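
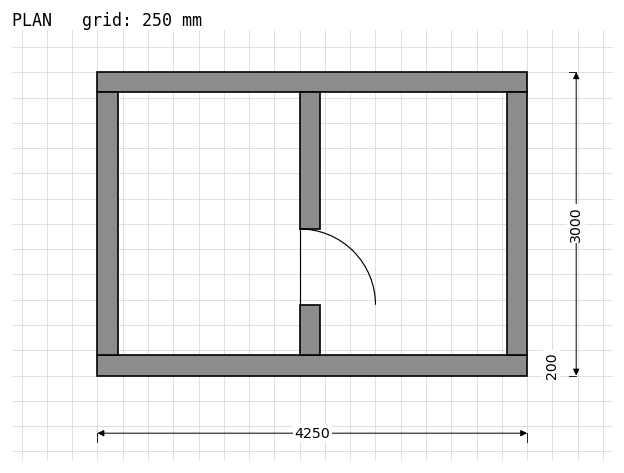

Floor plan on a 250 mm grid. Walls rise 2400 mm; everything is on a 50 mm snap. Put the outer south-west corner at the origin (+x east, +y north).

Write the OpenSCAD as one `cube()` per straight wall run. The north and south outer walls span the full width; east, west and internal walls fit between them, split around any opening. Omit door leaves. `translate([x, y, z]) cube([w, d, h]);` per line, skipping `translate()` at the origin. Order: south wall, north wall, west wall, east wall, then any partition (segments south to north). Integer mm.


cube([4250, 200, 2400]);
translate([0, 2800, 0]) cube([4250, 200, 2400]);
translate([0, 200, 0]) cube([200, 2600, 2400]);
translate([4050, 200, 0]) cube([200, 2600, 2400]);
translate([2000, 200, 0]) cube([200, 500, 2400]);
translate([2000, 1450, 0]) cube([200, 1350, 2400]);


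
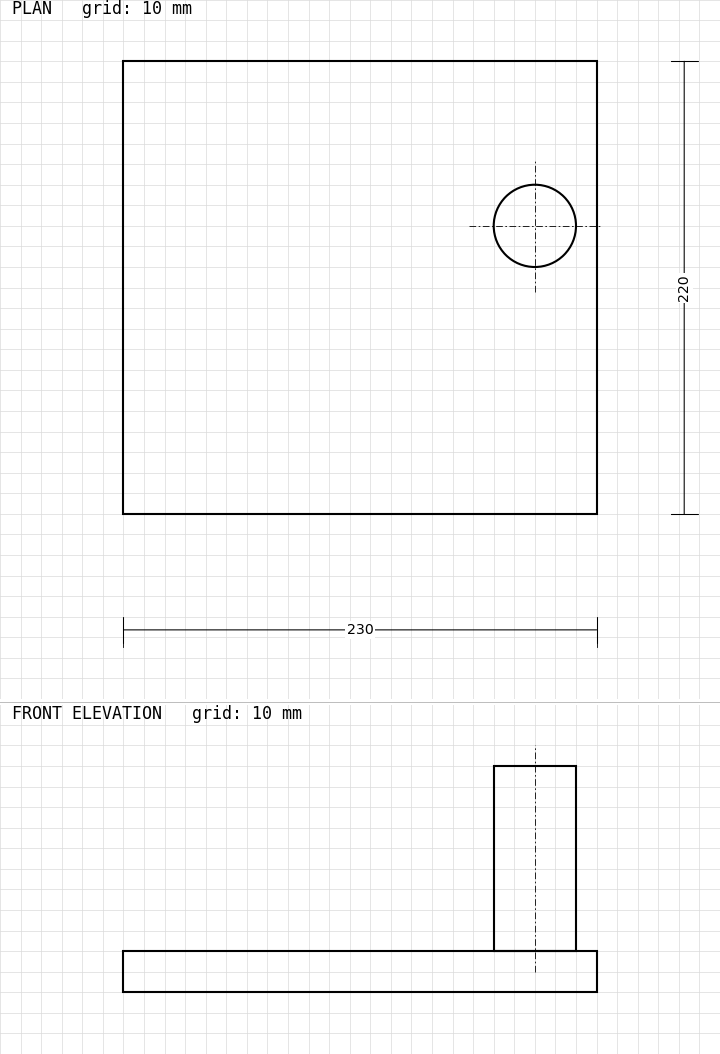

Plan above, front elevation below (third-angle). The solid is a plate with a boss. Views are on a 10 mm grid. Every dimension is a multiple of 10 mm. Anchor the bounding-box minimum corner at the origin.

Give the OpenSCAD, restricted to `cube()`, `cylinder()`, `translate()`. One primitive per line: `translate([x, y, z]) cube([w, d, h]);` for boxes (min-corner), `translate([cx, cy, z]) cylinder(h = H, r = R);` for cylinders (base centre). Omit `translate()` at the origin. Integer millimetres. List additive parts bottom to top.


cube([230, 220, 20]);
translate([200, 140, 20]) cylinder(h = 90, r = 20);


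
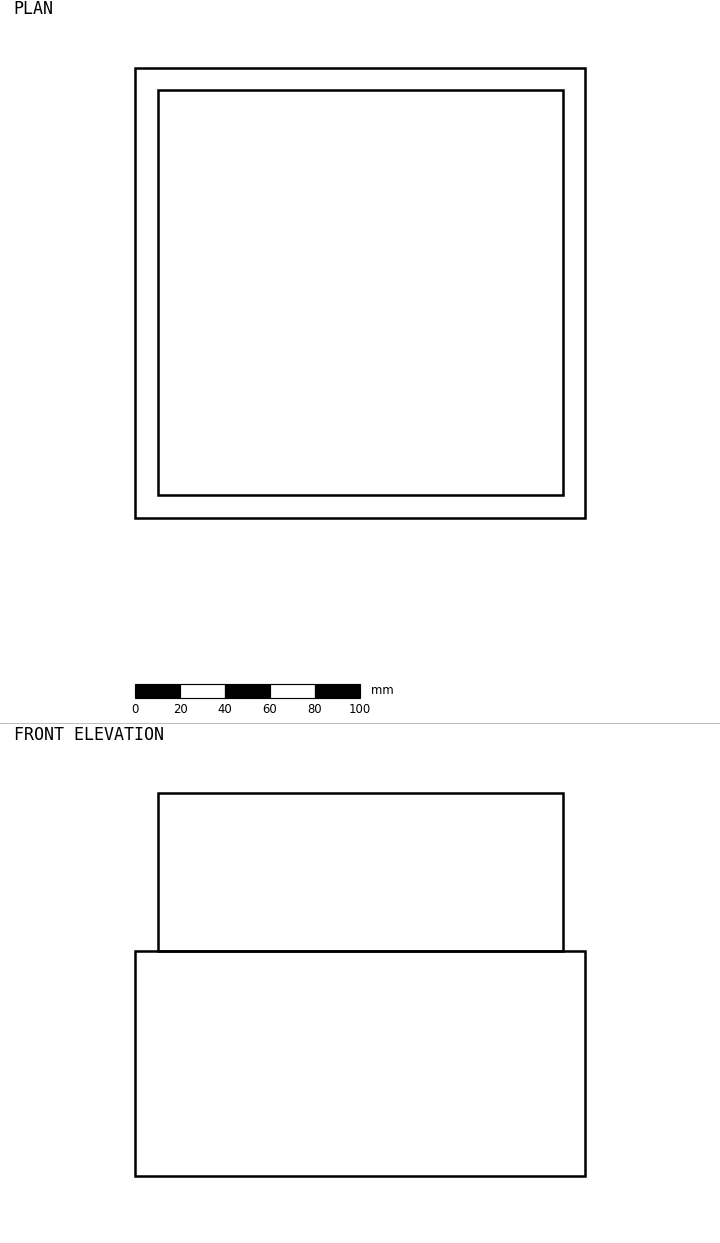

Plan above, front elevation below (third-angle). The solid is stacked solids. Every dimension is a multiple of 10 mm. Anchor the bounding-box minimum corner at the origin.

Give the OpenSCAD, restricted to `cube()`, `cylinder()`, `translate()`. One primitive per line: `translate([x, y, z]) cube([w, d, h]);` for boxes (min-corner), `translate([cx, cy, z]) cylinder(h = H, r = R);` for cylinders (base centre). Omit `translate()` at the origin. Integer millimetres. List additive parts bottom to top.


cube([200, 200, 100]);
translate([10, 10, 100]) cube([180, 180, 70]);


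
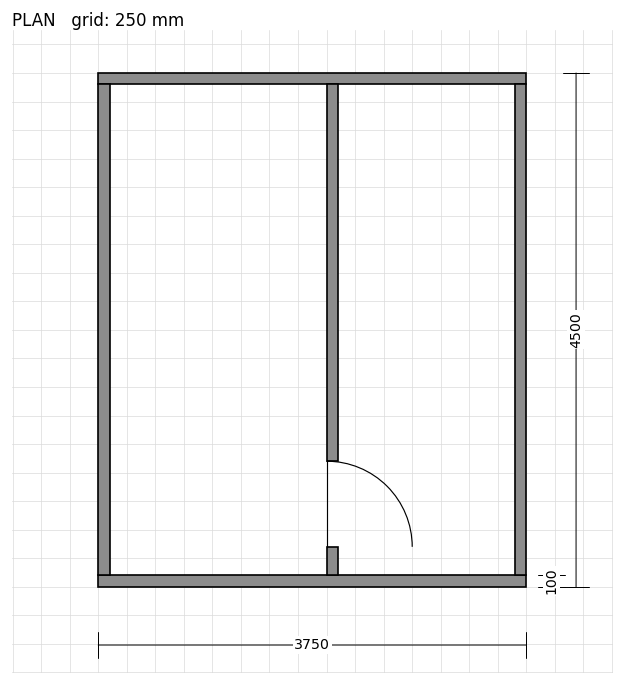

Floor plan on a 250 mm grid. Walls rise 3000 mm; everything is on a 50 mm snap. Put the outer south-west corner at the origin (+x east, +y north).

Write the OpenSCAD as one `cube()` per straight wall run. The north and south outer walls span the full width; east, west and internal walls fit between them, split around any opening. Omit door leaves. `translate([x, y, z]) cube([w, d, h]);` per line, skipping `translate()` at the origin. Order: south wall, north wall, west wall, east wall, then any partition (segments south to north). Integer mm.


cube([3750, 100, 3000]);
translate([0, 4400, 0]) cube([3750, 100, 3000]);
translate([0, 100, 0]) cube([100, 4300, 3000]);
translate([3650, 100, 0]) cube([100, 4300, 3000]);
translate([2000, 100, 0]) cube([100, 250, 3000]);
translate([2000, 1100, 0]) cube([100, 3300, 3000]);


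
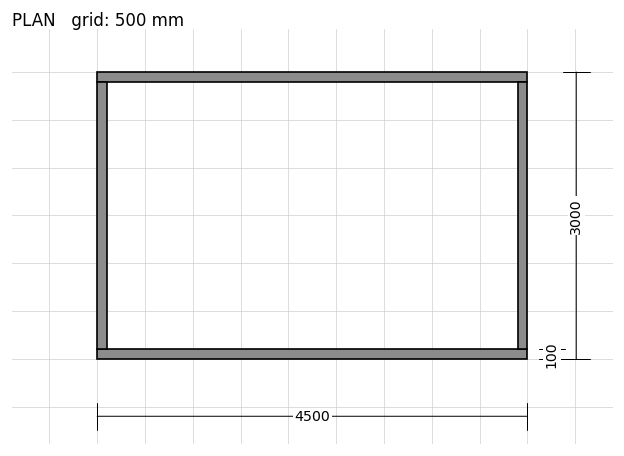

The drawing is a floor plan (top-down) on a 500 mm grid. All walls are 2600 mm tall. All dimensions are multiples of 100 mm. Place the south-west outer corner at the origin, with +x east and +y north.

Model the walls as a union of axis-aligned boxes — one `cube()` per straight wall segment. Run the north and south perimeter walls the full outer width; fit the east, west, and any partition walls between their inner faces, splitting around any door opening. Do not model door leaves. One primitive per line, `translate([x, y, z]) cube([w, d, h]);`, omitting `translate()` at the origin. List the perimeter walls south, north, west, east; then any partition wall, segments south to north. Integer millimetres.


cube([4500, 100, 2600]);
translate([0, 2900, 0]) cube([4500, 100, 2600]);
translate([0, 100, 0]) cube([100, 2800, 2600]);
translate([4400, 100, 0]) cube([100, 2800, 2600]);


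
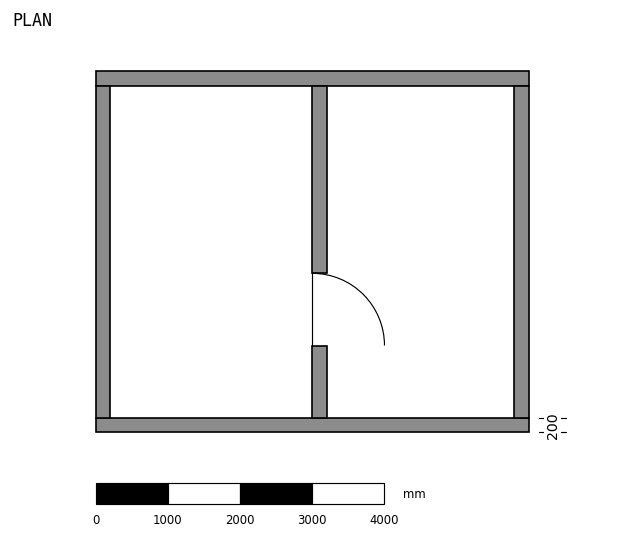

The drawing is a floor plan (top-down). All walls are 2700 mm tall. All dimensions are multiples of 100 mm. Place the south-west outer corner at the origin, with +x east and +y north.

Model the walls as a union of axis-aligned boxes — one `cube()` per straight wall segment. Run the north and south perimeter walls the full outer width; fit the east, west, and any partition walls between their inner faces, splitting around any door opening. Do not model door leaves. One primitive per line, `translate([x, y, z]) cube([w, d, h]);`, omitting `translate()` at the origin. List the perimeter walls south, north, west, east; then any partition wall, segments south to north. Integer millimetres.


cube([6000, 200, 2700]);
translate([0, 4800, 0]) cube([6000, 200, 2700]);
translate([0, 200, 0]) cube([200, 4600, 2700]);
translate([5800, 200, 0]) cube([200, 4600, 2700]);
translate([3000, 200, 0]) cube([200, 1000, 2700]);
translate([3000, 2200, 0]) cube([200, 2600, 2700]);


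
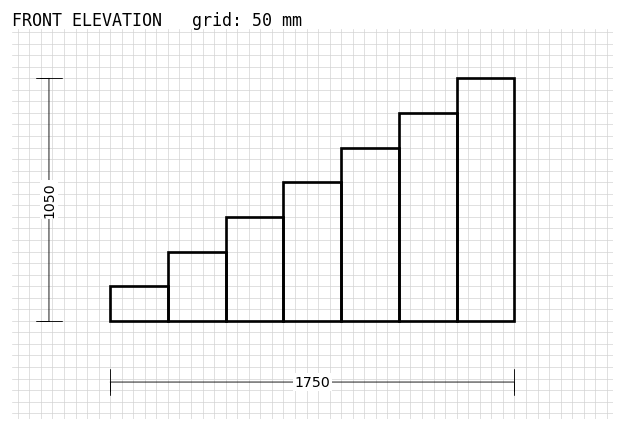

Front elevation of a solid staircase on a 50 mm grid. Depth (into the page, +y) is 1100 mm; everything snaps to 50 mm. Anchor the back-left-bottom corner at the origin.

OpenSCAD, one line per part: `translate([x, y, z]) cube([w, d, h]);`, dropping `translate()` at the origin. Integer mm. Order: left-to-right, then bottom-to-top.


cube([250, 1100, 150]);
translate([250, 0, 0]) cube([250, 1100, 300]);
translate([500, 0, 0]) cube([250, 1100, 450]);
translate([750, 0, 0]) cube([250, 1100, 600]);
translate([1000, 0, 0]) cube([250, 1100, 750]);
translate([1250, 0, 0]) cube([250, 1100, 900]);
translate([1500, 0, 0]) cube([250, 1100, 1050]);


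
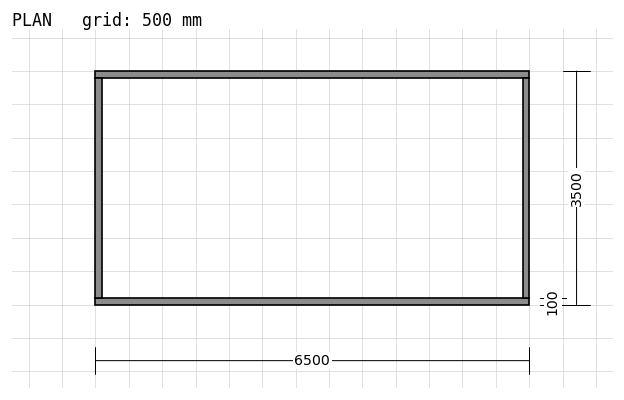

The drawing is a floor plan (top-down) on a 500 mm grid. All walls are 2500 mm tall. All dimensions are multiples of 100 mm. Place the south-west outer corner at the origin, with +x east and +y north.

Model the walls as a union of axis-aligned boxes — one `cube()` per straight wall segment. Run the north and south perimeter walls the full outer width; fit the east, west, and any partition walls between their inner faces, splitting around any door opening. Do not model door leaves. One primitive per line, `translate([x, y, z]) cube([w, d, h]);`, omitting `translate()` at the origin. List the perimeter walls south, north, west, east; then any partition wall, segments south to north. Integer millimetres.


cube([6500, 100, 2500]);
translate([0, 3400, 0]) cube([6500, 100, 2500]);
translate([0, 100, 0]) cube([100, 3300, 2500]);
translate([6400, 100, 0]) cube([100, 3300, 2500]);


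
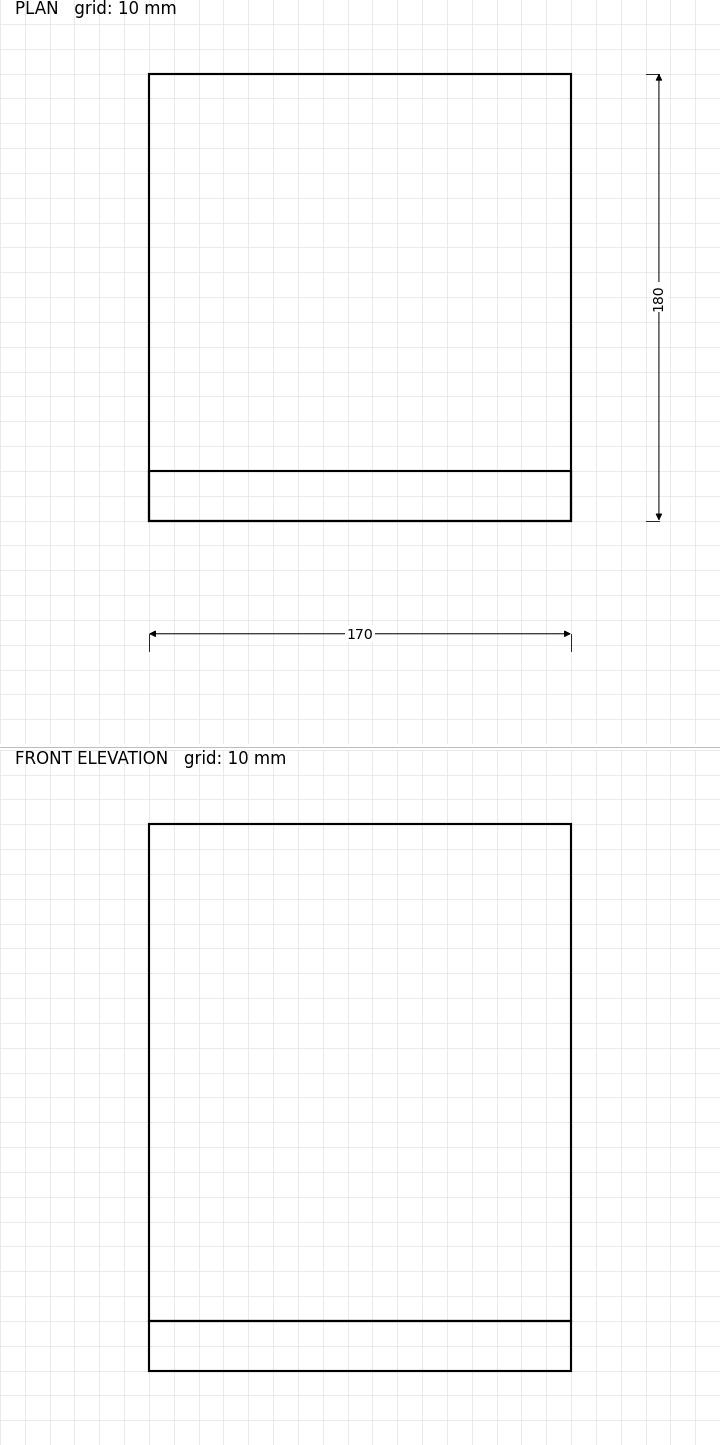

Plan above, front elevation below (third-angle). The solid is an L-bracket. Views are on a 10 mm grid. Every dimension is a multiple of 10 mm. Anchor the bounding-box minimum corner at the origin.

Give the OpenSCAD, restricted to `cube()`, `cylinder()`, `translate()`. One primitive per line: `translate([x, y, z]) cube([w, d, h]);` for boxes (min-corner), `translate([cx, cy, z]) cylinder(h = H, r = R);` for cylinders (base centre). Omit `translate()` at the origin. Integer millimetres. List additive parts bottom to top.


cube([170, 180, 20]);
translate([0, 0, 20]) cube([170, 20, 200]);


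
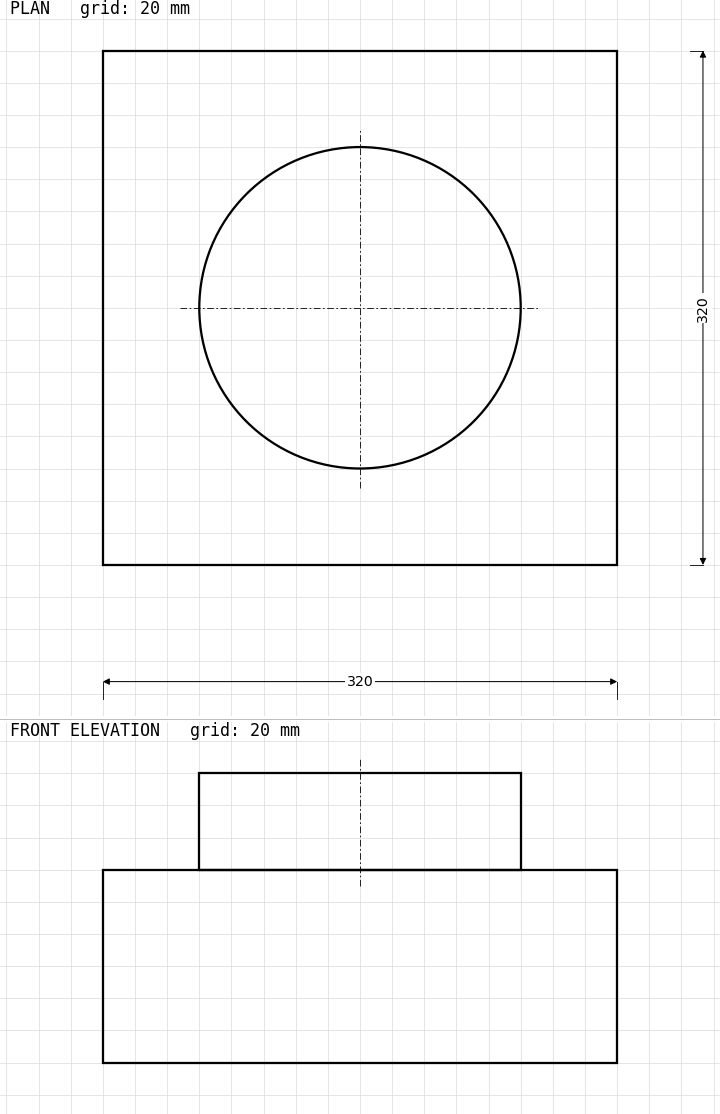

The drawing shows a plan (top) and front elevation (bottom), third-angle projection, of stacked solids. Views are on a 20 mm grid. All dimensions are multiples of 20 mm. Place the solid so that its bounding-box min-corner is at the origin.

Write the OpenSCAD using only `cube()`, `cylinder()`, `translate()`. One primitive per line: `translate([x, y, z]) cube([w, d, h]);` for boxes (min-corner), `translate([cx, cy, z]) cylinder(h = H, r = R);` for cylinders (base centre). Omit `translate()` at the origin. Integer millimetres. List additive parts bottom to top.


cube([320, 320, 120]);
translate([160, 160, 120]) cylinder(h = 60, r = 100);


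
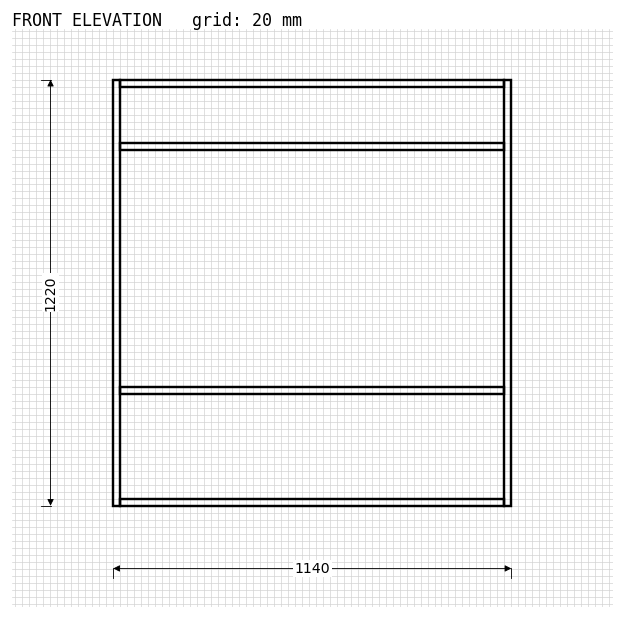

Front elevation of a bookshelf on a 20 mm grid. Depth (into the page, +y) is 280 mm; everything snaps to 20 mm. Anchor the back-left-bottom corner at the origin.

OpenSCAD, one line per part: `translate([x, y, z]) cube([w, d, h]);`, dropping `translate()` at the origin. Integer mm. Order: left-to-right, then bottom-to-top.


cube([20, 280, 1220]);
translate([20, 0, 0]) cube([1100, 280, 20]);
translate([20, 0, 320]) cube([1100, 280, 20]);
translate([20, 0, 1020]) cube([1100, 280, 20]);
translate([20, 0, 1200]) cube([1100, 280, 20]);
translate([1120, 0, 0]) cube([20, 280, 1220]);


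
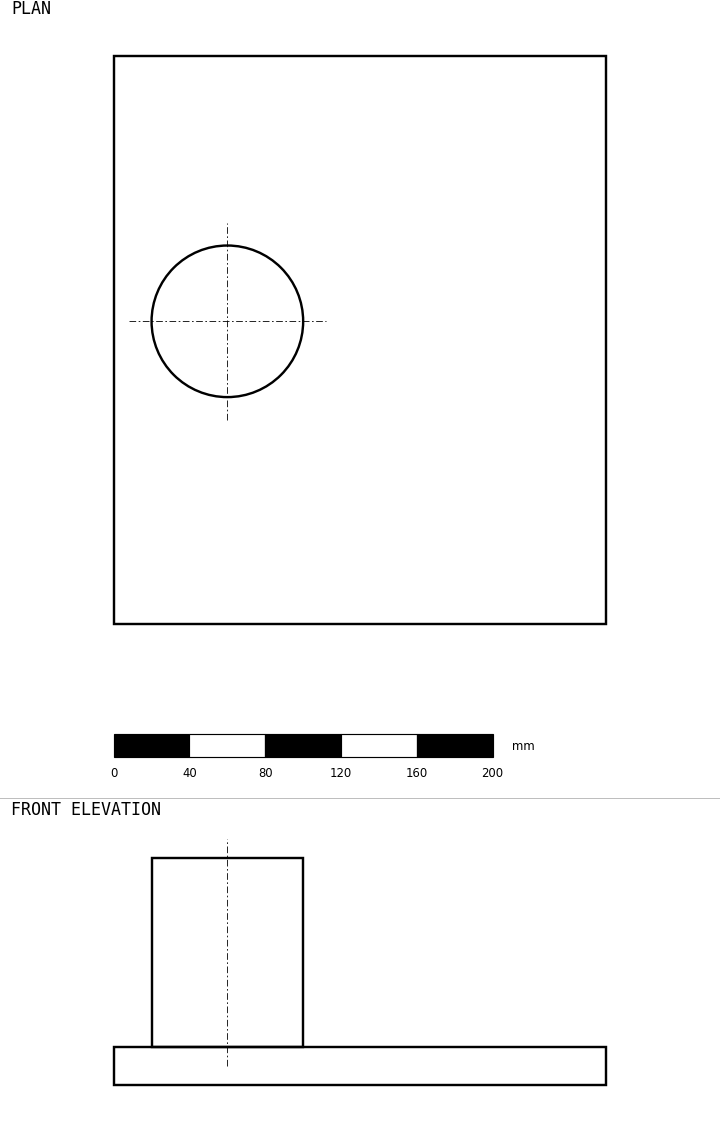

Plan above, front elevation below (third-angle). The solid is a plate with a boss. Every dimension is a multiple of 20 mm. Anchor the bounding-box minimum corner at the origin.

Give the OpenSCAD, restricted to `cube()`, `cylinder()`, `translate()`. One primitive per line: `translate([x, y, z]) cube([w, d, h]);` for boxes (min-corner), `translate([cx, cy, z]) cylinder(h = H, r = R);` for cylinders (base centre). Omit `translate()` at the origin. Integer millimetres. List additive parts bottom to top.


cube([260, 300, 20]);
translate([60, 160, 20]) cylinder(h = 100, r = 40);


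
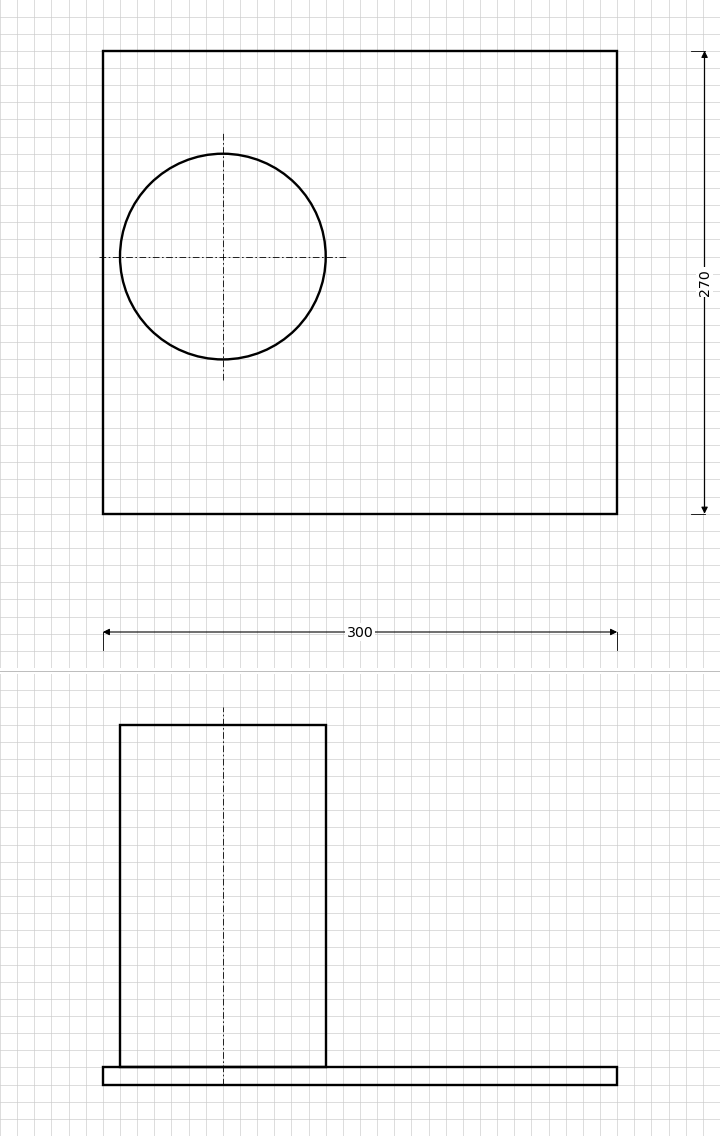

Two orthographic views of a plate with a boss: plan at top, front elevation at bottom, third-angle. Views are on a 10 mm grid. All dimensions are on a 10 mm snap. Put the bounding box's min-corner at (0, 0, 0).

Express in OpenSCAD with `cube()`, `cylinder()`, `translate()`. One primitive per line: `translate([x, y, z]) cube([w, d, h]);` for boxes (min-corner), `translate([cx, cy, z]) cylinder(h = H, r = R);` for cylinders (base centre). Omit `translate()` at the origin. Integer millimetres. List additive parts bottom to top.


cube([300, 270, 10]);
translate([70, 150, 10]) cylinder(h = 200, r = 60);


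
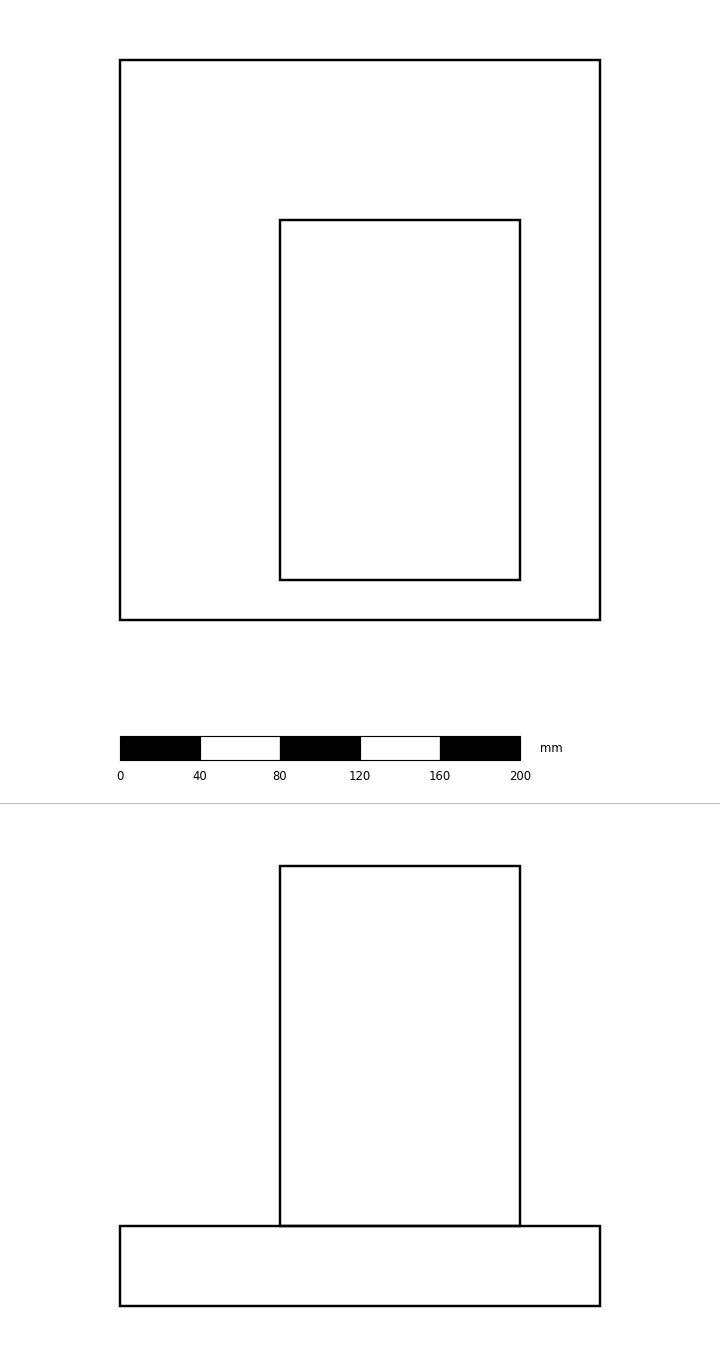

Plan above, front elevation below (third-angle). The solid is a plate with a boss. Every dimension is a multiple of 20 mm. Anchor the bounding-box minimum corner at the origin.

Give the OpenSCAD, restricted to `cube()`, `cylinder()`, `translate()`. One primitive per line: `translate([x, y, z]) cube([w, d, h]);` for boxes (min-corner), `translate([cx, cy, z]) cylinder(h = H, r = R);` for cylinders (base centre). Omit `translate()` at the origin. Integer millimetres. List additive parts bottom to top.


cube([240, 280, 40]);
translate([80, 20, 40]) cube([120, 180, 180]);


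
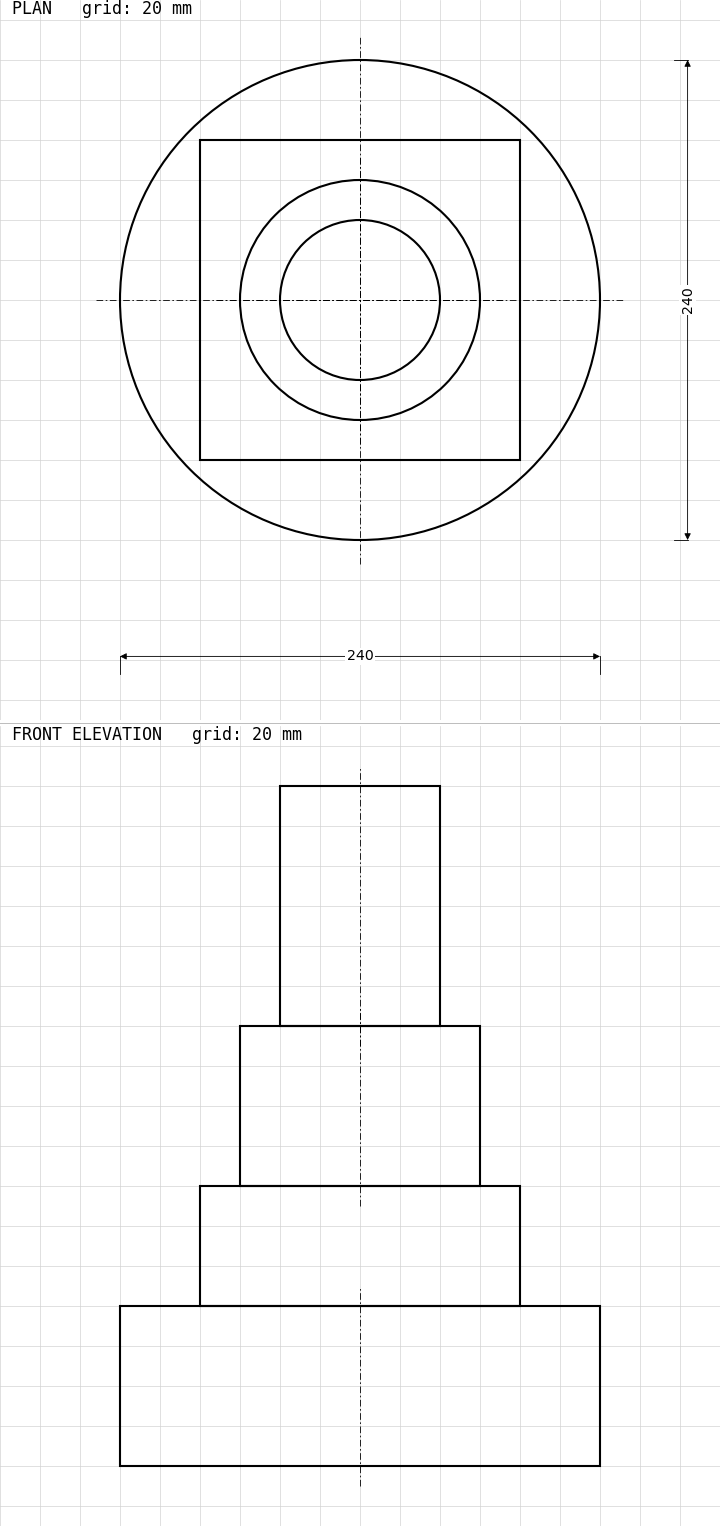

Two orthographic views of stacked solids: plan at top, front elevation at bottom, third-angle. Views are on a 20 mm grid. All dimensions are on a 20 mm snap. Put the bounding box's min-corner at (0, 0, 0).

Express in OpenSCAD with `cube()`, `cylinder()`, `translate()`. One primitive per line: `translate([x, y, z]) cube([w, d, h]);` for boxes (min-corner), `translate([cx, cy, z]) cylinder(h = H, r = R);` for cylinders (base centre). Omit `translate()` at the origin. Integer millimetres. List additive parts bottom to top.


translate([120, 120, 0]) cylinder(h = 80, r = 120);
translate([40, 40, 80]) cube([160, 160, 60]);
translate([120, 120, 140]) cylinder(h = 80, r = 60);
translate([120, 120, 220]) cylinder(h = 120, r = 40);


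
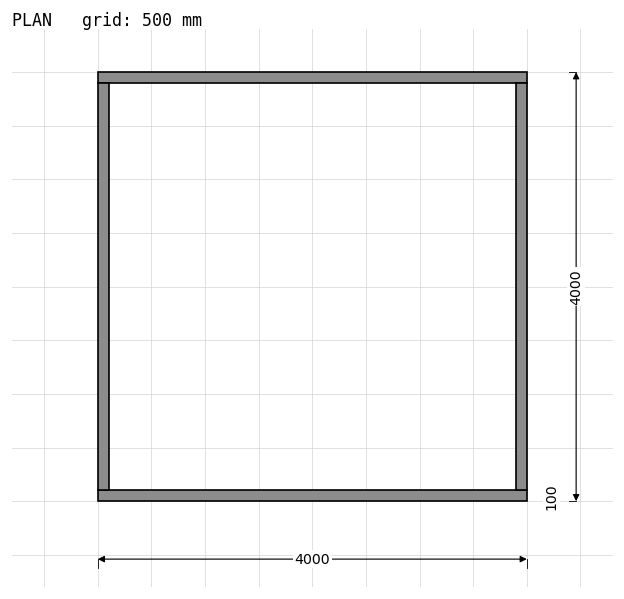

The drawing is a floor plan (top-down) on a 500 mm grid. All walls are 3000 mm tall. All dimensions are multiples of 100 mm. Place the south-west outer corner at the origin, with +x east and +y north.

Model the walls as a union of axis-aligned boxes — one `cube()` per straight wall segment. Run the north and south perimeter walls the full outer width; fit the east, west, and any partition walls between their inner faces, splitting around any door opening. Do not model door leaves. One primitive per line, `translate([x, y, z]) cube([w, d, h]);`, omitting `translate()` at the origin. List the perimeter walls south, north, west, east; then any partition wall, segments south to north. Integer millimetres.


cube([4000, 100, 3000]);
translate([0, 3900, 0]) cube([4000, 100, 3000]);
translate([0, 100, 0]) cube([100, 3800, 3000]);
translate([3900, 100, 0]) cube([100, 3800, 3000]);


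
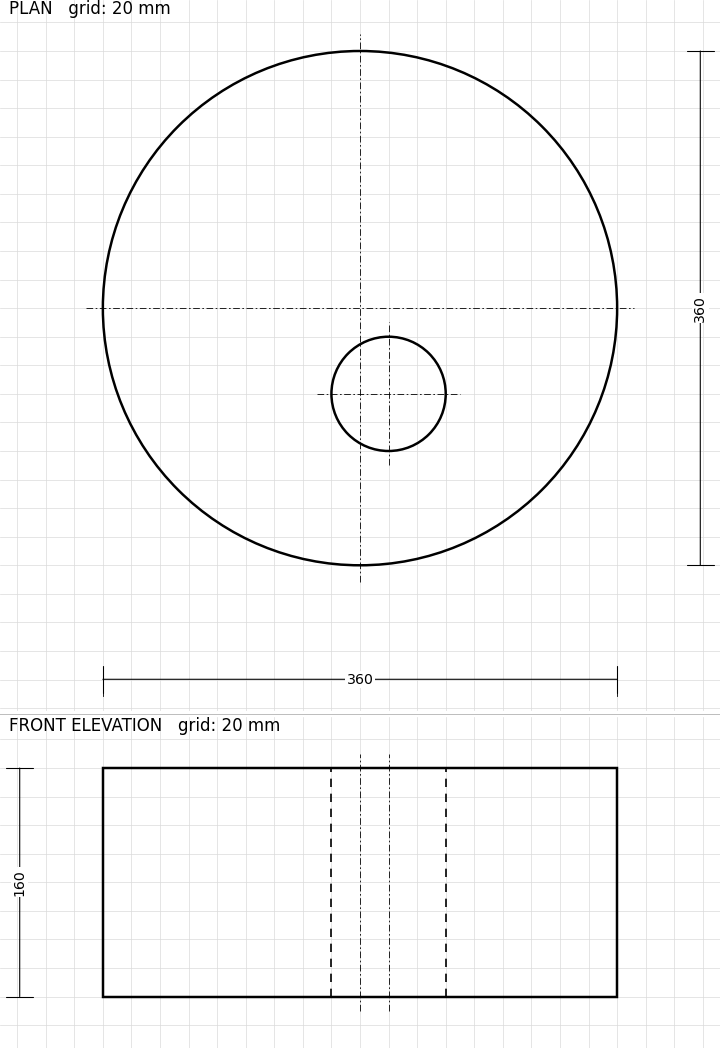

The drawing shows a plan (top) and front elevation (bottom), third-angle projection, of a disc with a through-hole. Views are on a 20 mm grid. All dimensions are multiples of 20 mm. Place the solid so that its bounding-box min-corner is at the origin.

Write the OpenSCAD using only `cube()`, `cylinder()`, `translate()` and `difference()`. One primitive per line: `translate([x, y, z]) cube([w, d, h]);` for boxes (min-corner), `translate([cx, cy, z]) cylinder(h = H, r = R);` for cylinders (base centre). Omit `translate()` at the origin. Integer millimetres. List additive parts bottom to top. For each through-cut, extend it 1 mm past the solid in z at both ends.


difference() {
  translate([180, 180, 0]) cylinder(h = 160, r = 180);
  translate([200, 120, -1]) cylinder(h = 162, r = 40);
}


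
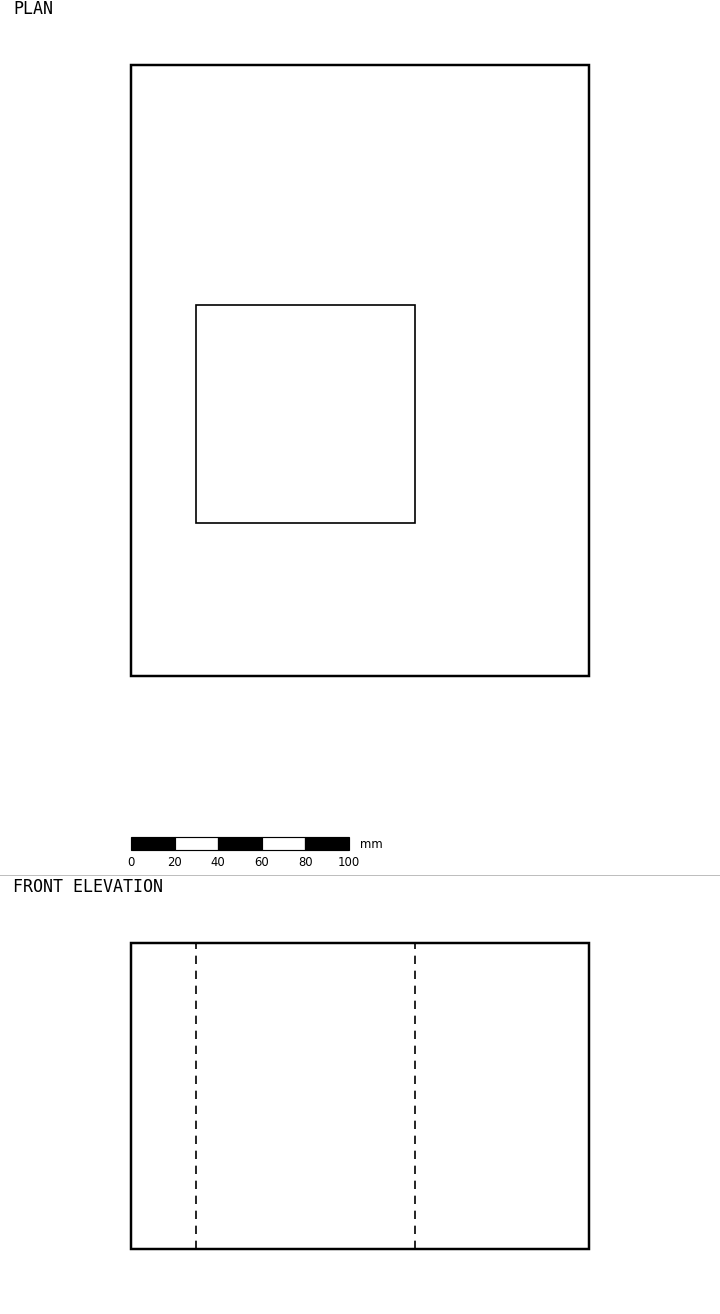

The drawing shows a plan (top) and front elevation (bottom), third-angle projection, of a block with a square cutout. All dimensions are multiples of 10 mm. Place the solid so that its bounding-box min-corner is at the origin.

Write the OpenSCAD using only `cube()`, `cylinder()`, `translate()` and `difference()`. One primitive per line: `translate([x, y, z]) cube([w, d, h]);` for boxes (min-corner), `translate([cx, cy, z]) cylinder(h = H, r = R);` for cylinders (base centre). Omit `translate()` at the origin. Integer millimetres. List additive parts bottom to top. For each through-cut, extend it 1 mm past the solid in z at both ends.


difference() {
  cube([210, 280, 140]);
  translate([30, 70, -1]) cube([100, 100, 142]);
}


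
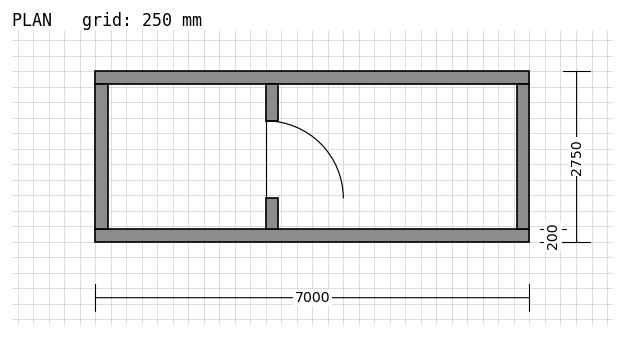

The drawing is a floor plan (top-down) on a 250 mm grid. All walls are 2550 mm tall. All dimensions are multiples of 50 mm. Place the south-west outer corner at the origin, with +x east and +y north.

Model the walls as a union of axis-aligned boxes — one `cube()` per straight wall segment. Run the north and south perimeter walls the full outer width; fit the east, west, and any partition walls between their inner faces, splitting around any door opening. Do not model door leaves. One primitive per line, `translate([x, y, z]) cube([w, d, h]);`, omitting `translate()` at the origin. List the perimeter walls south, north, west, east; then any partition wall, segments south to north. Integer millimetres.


cube([7000, 200, 2550]);
translate([0, 2550, 0]) cube([7000, 200, 2550]);
translate([0, 200, 0]) cube([200, 2350, 2550]);
translate([6800, 200, 0]) cube([200, 2350, 2550]);
translate([2750, 200, 0]) cube([200, 500, 2550]);
translate([2750, 1950, 0]) cube([200, 600, 2550]);


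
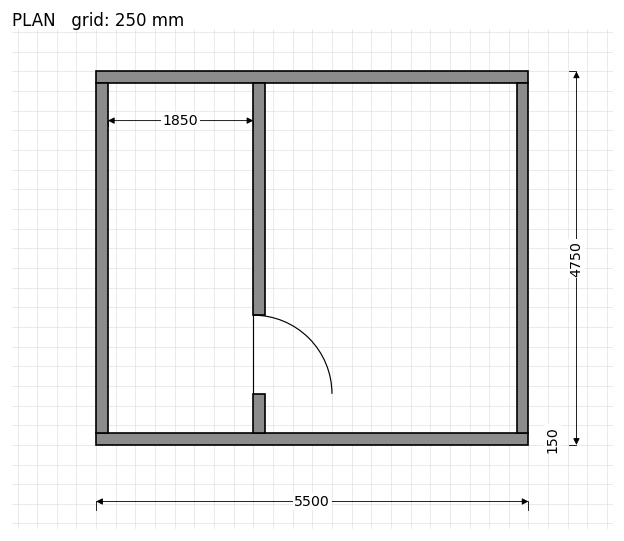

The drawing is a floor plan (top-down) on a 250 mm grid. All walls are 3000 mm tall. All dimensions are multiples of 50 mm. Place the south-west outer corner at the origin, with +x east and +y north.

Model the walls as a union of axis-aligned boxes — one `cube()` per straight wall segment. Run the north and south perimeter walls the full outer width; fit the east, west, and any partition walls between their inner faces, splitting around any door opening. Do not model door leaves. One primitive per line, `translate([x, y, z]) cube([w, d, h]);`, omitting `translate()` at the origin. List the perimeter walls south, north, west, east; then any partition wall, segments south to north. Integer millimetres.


cube([5500, 150, 3000]);
translate([0, 4600, 0]) cube([5500, 150, 3000]);
translate([0, 150, 0]) cube([150, 4450, 3000]);
translate([5350, 150, 0]) cube([150, 4450, 3000]);
translate([2000, 150, 0]) cube([150, 500, 3000]);
translate([2000, 1650, 0]) cube([150, 2950, 3000]);


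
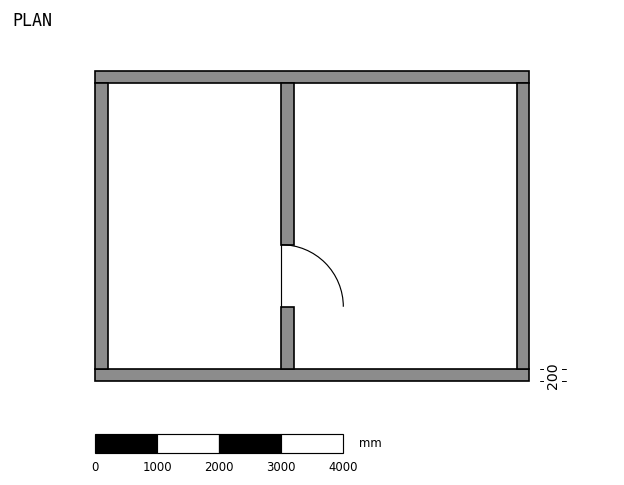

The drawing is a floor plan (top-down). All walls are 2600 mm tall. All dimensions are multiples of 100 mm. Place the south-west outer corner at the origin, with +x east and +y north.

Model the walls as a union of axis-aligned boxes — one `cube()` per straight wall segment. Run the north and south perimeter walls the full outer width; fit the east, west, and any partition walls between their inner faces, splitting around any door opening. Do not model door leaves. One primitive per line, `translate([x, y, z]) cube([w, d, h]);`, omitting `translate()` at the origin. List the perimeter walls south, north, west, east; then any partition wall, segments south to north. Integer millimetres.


cube([7000, 200, 2600]);
translate([0, 4800, 0]) cube([7000, 200, 2600]);
translate([0, 200, 0]) cube([200, 4600, 2600]);
translate([6800, 200, 0]) cube([200, 4600, 2600]);
translate([3000, 200, 0]) cube([200, 1000, 2600]);
translate([3000, 2200, 0]) cube([200, 2600, 2600]);


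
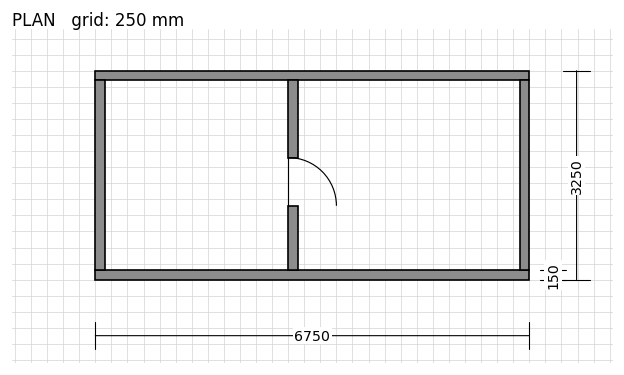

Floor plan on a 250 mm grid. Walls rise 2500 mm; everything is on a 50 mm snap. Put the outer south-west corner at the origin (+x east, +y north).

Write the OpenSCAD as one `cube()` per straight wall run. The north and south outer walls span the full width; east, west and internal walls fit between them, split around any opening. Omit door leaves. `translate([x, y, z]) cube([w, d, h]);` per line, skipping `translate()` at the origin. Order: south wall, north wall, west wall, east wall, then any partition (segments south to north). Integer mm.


cube([6750, 150, 2500]);
translate([0, 3100, 0]) cube([6750, 150, 2500]);
translate([0, 150, 0]) cube([150, 2950, 2500]);
translate([6600, 150, 0]) cube([150, 2950, 2500]);
translate([3000, 150, 0]) cube([150, 1000, 2500]);
translate([3000, 1900, 0]) cube([150, 1200, 2500]);


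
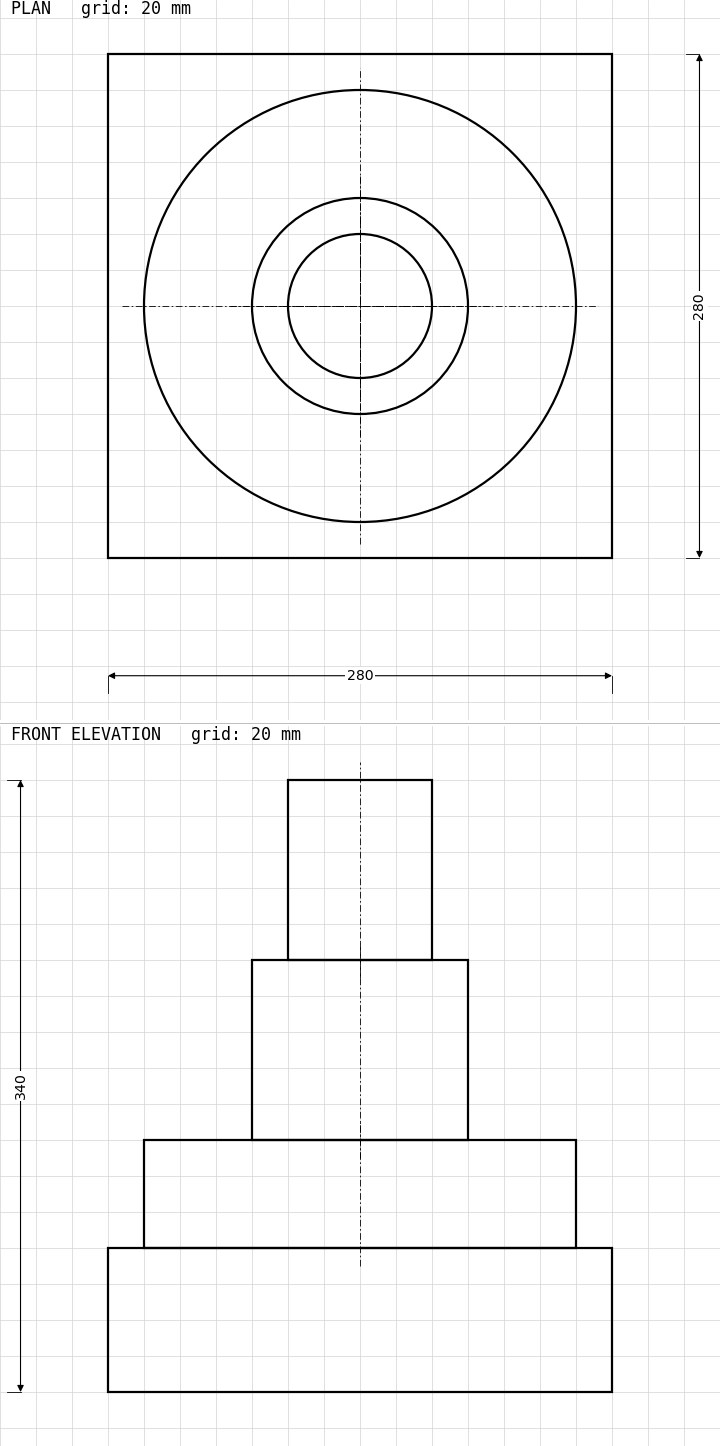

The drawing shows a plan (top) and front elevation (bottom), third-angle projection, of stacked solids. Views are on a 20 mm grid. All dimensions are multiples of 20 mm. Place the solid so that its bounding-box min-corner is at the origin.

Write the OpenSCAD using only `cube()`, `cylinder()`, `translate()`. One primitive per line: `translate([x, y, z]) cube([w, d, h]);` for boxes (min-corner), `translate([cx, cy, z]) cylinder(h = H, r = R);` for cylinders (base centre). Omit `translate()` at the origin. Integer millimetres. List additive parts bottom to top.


cube([280, 280, 80]);
translate([140, 140, 80]) cylinder(h = 60, r = 120);
translate([140, 140, 140]) cylinder(h = 100, r = 60);
translate([140, 140, 240]) cylinder(h = 100, r = 40);


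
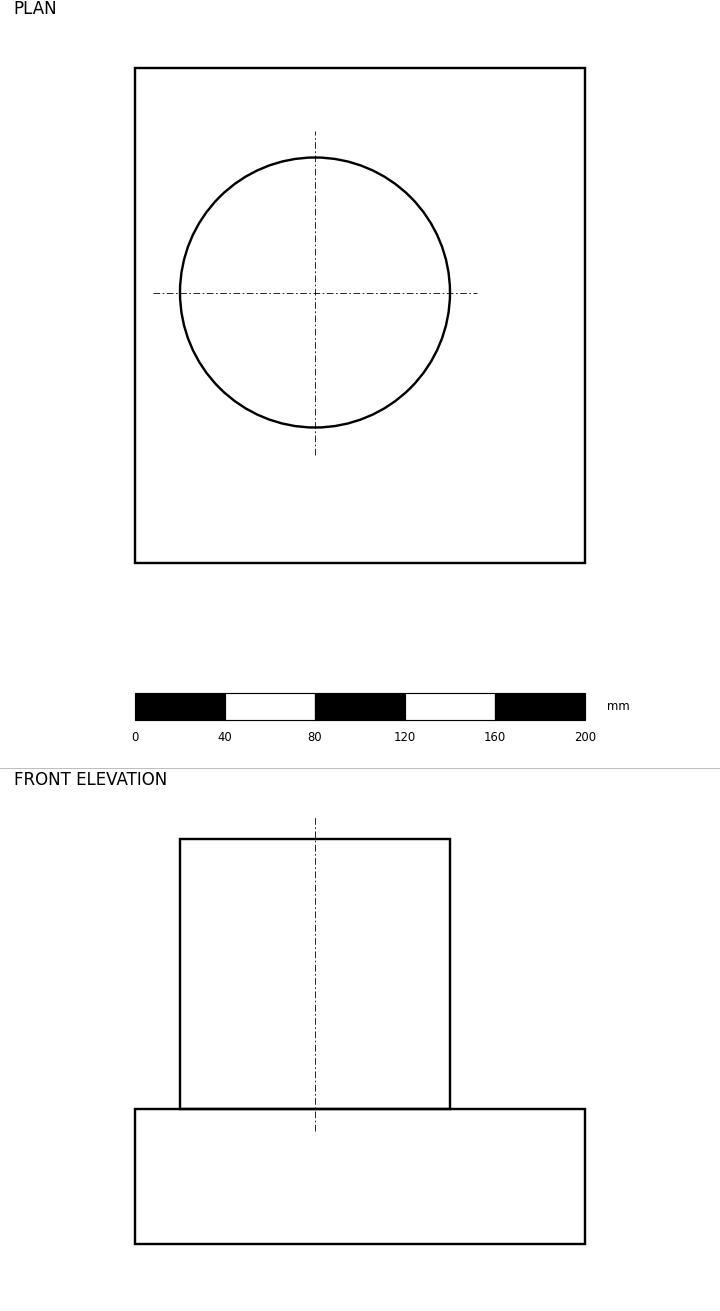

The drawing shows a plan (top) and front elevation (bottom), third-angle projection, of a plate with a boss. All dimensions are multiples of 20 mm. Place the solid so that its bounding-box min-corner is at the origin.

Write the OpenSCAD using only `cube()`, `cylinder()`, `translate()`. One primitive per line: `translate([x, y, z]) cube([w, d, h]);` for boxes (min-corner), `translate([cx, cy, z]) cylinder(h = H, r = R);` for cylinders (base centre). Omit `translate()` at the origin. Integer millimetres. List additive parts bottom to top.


cube([200, 220, 60]);
translate([80, 120, 60]) cylinder(h = 120, r = 60);


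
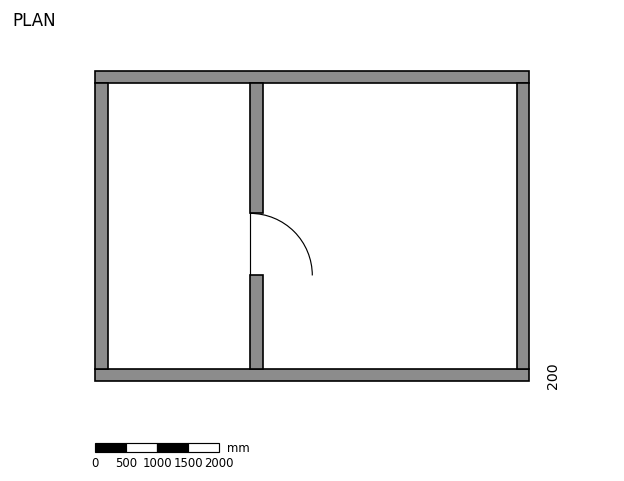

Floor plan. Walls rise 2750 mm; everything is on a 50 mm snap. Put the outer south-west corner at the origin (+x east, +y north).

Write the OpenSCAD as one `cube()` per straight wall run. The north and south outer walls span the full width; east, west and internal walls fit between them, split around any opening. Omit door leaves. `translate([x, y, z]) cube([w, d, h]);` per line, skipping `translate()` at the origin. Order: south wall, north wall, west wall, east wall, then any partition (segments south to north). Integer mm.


cube([7000, 200, 2750]);
translate([0, 4800, 0]) cube([7000, 200, 2750]);
translate([0, 200, 0]) cube([200, 4600, 2750]);
translate([6800, 200, 0]) cube([200, 4600, 2750]);
translate([2500, 200, 0]) cube([200, 1500, 2750]);
translate([2500, 2700, 0]) cube([200, 2100, 2750]);


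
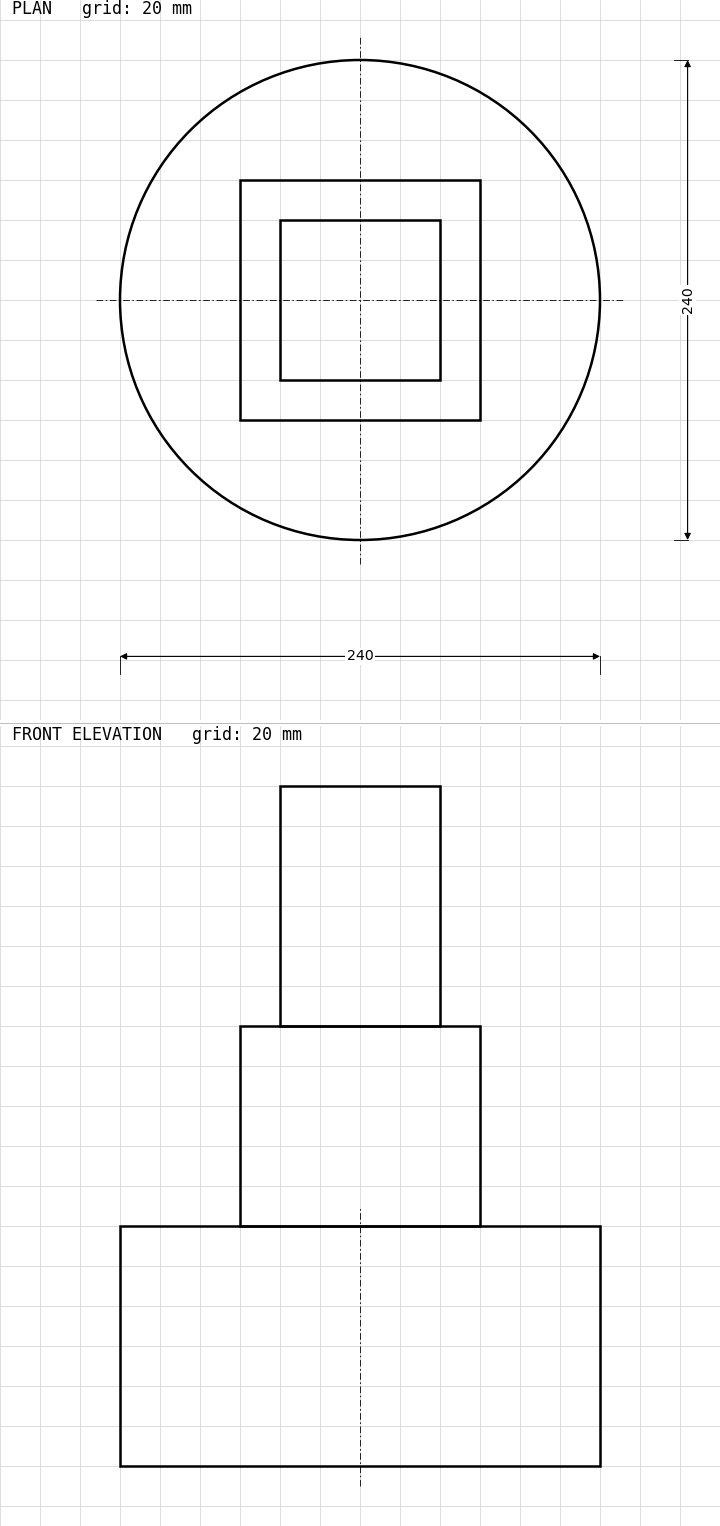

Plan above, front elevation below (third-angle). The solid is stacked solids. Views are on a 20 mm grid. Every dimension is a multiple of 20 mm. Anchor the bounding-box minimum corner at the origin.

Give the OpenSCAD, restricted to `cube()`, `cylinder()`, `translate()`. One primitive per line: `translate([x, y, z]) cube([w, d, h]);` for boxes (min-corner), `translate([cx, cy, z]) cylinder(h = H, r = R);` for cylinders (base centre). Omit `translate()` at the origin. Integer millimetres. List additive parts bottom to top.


translate([120, 120, 0]) cylinder(h = 120, r = 120);
translate([60, 60, 120]) cube([120, 120, 100]);
translate([80, 80, 220]) cube([80, 80, 120]);


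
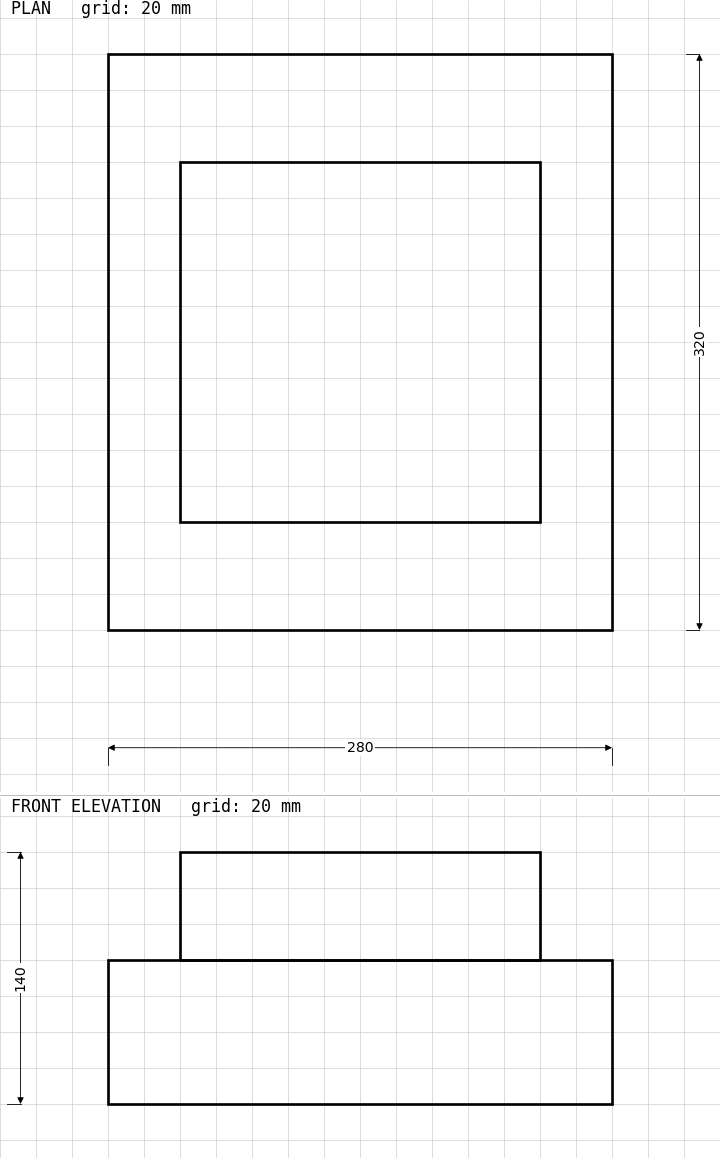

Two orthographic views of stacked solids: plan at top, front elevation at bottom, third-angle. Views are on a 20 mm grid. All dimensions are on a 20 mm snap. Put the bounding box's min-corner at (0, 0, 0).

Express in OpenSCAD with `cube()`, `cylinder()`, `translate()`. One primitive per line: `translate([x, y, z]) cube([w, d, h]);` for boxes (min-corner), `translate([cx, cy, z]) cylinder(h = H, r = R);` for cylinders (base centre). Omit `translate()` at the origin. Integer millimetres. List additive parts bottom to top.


cube([280, 320, 80]);
translate([40, 60, 80]) cube([200, 200, 60]);


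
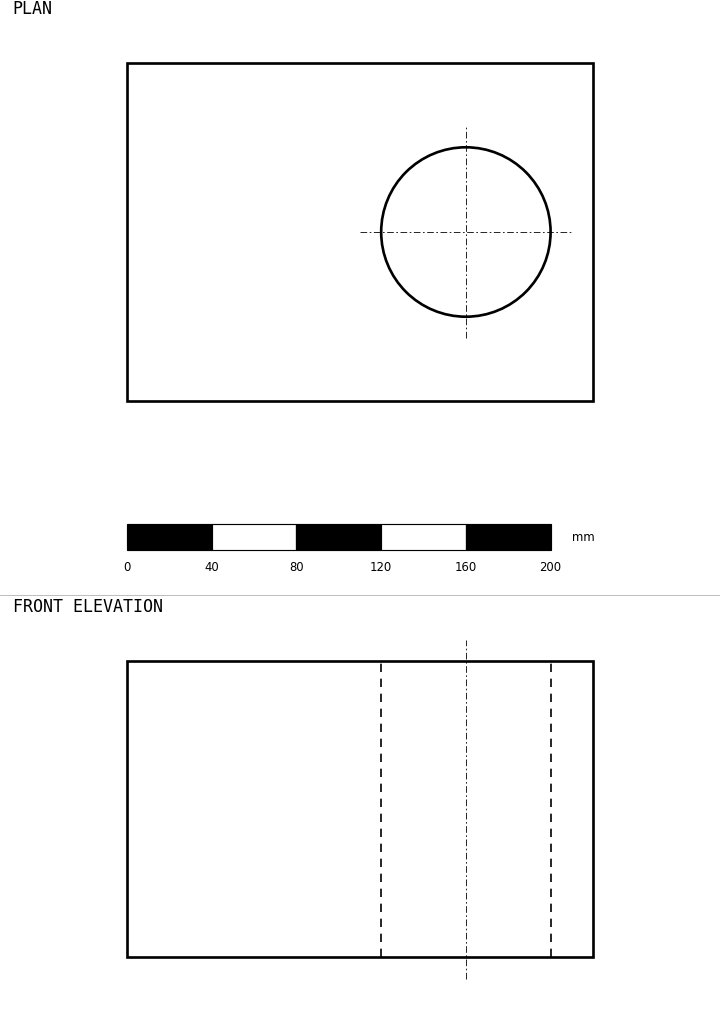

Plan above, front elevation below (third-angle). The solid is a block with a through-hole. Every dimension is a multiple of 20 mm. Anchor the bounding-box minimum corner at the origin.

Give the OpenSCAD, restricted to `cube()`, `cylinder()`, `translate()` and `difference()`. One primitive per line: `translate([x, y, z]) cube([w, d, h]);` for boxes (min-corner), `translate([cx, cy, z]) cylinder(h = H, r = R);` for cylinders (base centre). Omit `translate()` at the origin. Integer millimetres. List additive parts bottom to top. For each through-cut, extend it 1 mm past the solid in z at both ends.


difference() {
  cube([220, 160, 140]);
  translate([160, 80, -1]) cylinder(h = 142, r = 40);
}


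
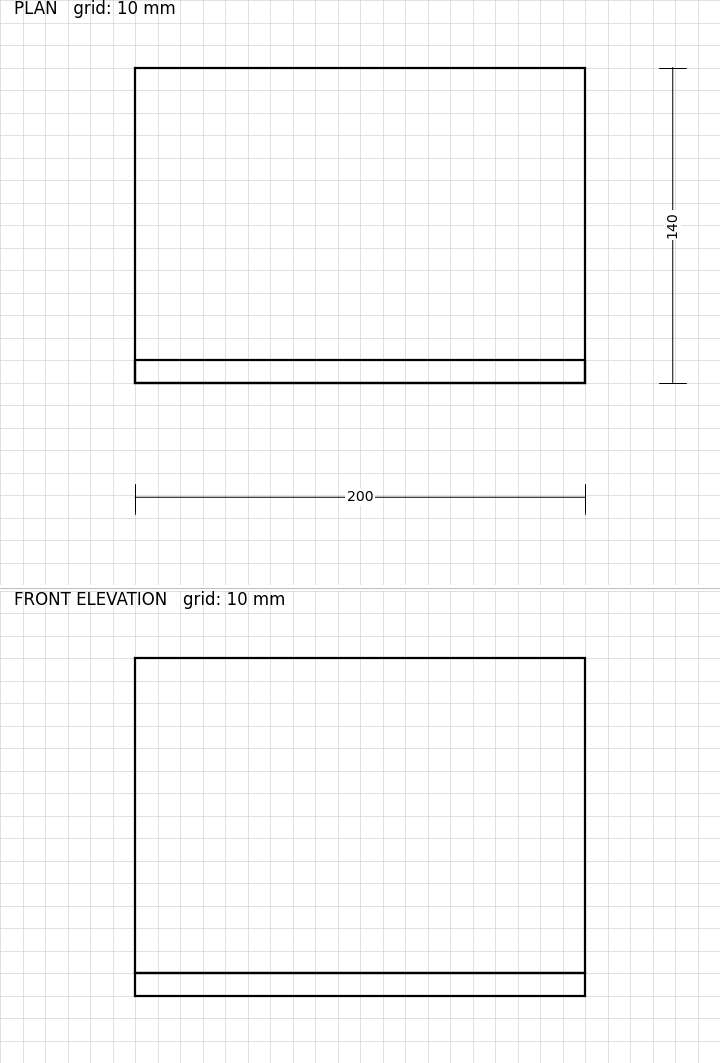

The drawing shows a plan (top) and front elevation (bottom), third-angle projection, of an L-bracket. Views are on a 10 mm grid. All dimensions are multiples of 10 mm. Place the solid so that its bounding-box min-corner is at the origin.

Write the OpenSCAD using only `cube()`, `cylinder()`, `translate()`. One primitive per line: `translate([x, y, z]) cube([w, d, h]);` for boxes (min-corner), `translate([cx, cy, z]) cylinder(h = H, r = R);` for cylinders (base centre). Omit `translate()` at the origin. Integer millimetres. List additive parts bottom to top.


cube([200, 140, 10]);
translate([0, 0, 10]) cube([200, 10, 140]);


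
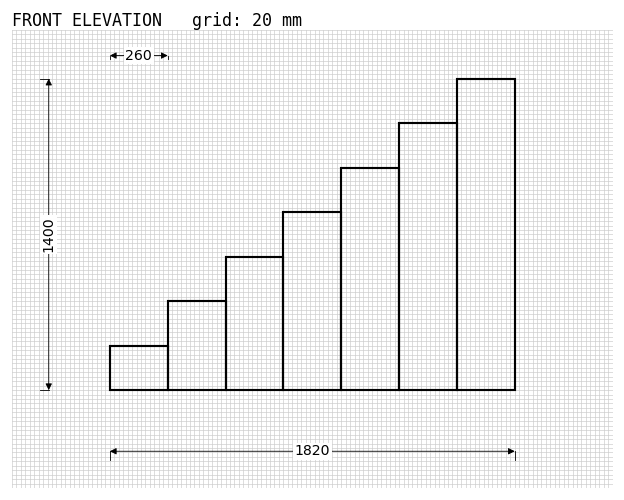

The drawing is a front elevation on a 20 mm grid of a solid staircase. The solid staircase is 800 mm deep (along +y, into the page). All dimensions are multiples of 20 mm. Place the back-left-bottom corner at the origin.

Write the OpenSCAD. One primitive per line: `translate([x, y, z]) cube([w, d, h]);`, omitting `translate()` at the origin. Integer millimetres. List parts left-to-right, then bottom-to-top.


cube([260, 800, 200]);
translate([260, 0, 0]) cube([260, 800, 400]);
translate([520, 0, 0]) cube([260, 800, 600]);
translate([780, 0, 0]) cube([260, 800, 800]);
translate([1040, 0, 0]) cube([260, 800, 1000]);
translate([1300, 0, 0]) cube([260, 800, 1200]);
translate([1560, 0, 0]) cube([260, 800, 1400]);


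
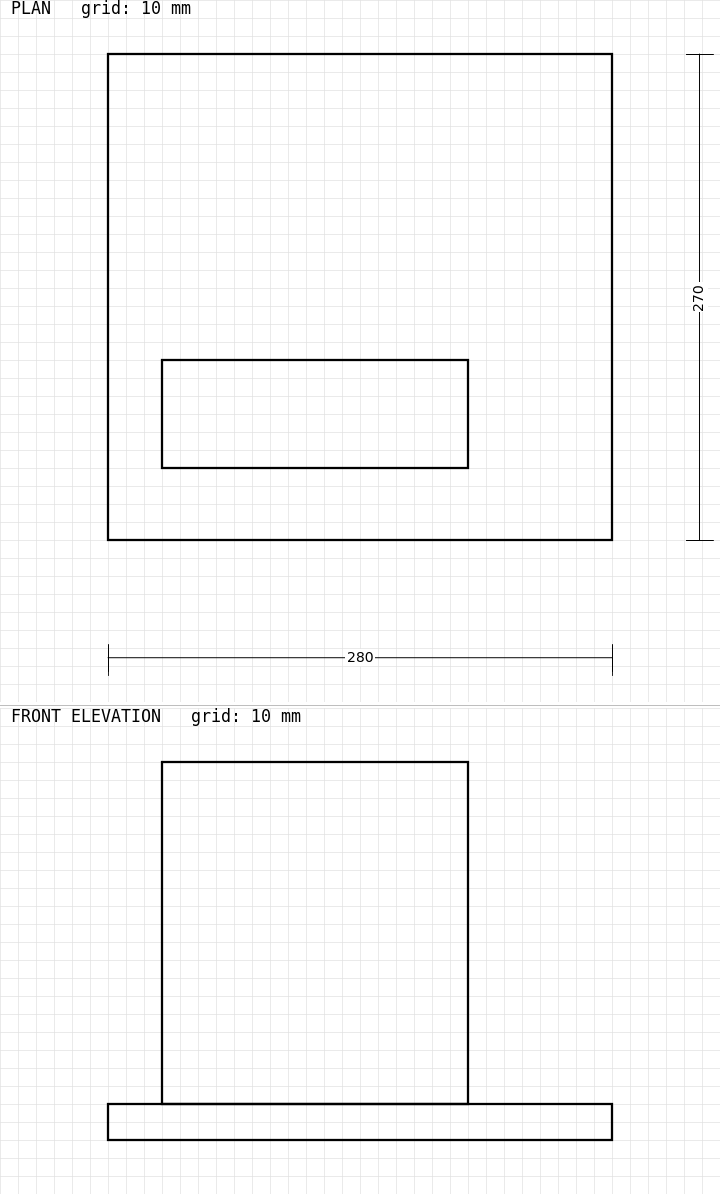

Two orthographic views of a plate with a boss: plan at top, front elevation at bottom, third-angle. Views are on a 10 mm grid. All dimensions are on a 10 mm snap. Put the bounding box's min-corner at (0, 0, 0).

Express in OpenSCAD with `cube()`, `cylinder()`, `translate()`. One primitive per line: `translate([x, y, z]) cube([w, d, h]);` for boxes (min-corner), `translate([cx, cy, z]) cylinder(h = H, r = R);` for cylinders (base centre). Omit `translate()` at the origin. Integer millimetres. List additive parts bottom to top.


cube([280, 270, 20]);
translate([30, 40, 20]) cube([170, 60, 190]);


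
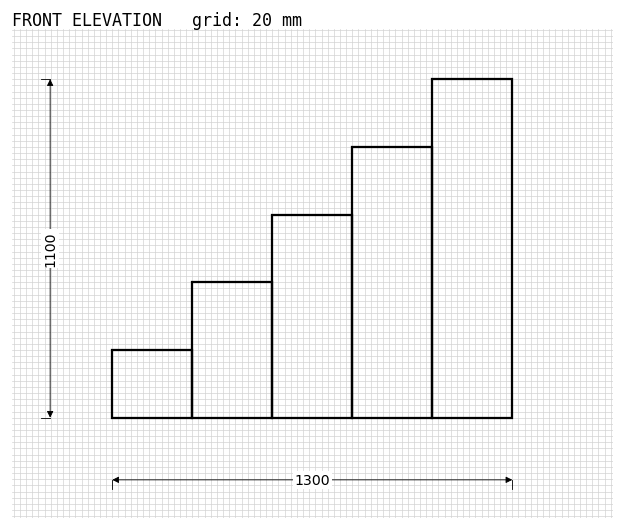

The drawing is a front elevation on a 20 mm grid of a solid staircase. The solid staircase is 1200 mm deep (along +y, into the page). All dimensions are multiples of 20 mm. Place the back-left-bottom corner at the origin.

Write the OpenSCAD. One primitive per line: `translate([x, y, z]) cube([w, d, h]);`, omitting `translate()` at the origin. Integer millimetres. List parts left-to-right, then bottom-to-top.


cube([260, 1200, 220]);
translate([260, 0, 0]) cube([260, 1200, 440]);
translate([520, 0, 0]) cube([260, 1200, 660]);
translate([780, 0, 0]) cube([260, 1200, 880]);
translate([1040, 0, 0]) cube([260, 1200, 1100]);


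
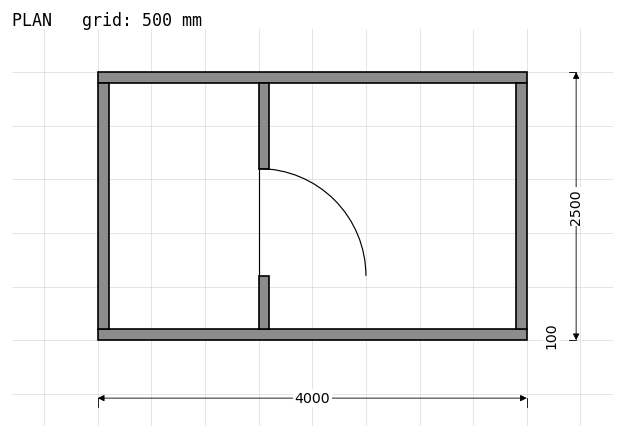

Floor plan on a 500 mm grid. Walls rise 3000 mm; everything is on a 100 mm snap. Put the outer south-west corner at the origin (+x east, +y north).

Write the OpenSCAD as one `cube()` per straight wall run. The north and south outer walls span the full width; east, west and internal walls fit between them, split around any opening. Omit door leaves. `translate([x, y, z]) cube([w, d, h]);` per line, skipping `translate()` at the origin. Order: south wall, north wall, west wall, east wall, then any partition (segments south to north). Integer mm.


cube([4000, 100, 3000]);
translate([0, 2400, 0]) cube([4000, 100, 3000]);
translate([0, 100, 0]) cube([100, 2300, 3000]);
translate([3900, 100, 0]) cube([100, 2300, 3000]);
translate([1500, 100, 0]) cube([100, 500, 3000]);
translate([1500, 1600, 0]) cube([100, 800, 3000]);


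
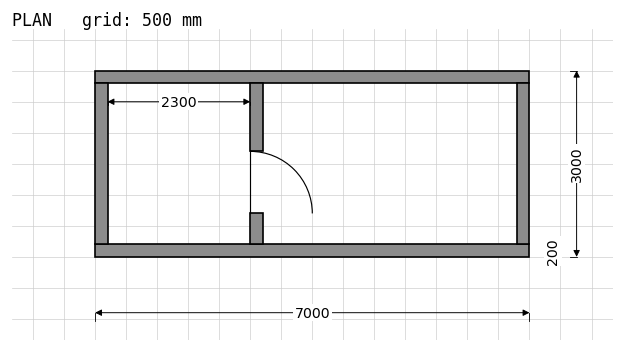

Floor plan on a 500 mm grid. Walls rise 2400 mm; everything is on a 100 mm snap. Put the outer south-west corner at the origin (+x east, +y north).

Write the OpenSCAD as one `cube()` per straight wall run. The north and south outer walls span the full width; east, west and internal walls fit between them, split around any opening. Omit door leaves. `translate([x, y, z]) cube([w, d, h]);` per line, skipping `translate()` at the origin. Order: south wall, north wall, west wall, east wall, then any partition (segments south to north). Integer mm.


cube([7000, 200, 2400]);
translate([0, 2800, 0]) cube([7000, 200, 2400]);
translate([0, 200, 0]) cube([200, 2600, 2400]);
translate([6800, 200, 0]) cube([200, 2600, 2400]);
translate([2500, 200, 0]) cube([200, 500, 2400]);
translate([2500, 1700, 0]) cube([200, 1100, 2400]);


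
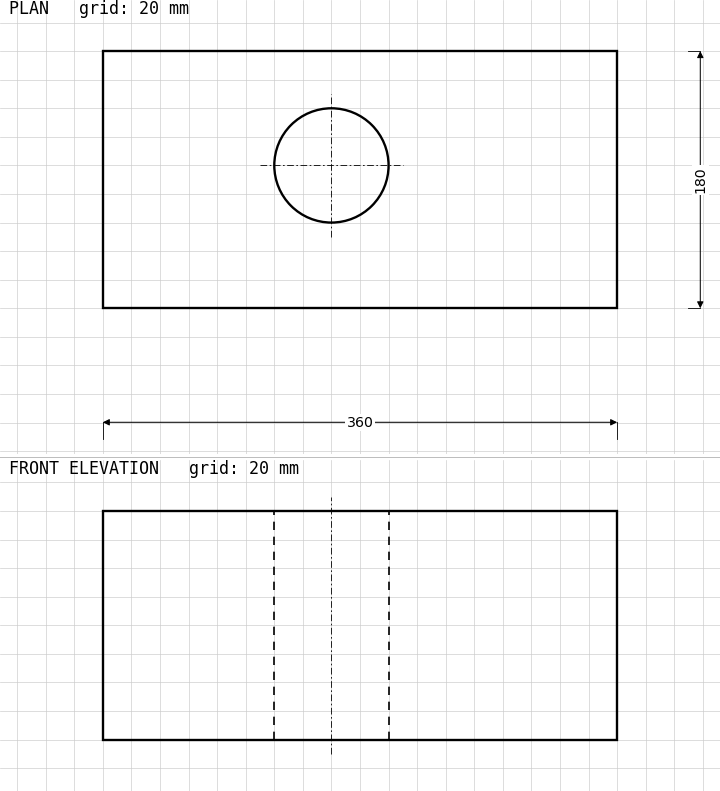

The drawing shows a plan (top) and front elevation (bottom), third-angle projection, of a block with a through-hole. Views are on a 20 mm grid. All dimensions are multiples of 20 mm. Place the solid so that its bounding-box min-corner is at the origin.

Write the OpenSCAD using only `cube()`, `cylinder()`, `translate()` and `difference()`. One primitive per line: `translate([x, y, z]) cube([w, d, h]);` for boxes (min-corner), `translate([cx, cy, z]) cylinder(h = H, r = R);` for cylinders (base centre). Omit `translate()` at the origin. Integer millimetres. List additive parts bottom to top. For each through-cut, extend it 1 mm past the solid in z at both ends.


difference() {
  cube([360, 180, 160]);
  translate([160, 100, -1]) cylinder(h = 162, r = 40);
}


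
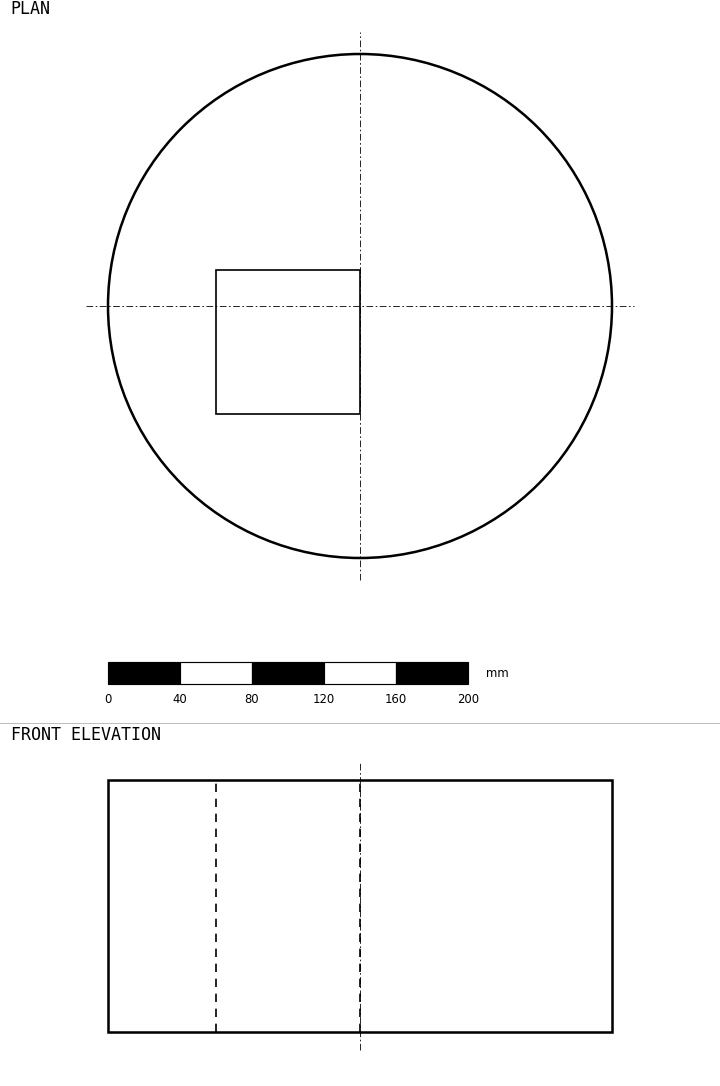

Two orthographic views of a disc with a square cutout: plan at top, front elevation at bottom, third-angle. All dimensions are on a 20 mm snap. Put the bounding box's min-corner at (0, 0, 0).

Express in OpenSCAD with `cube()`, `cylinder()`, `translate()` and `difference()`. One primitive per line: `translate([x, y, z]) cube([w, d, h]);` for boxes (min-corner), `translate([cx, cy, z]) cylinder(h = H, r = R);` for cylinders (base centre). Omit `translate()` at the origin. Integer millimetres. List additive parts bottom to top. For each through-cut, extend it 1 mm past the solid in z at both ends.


difference() {
  translate([140, 140, 0]) cylinder(h = 140, r = 140);
  translate([60, 80, -1]) cube([80, 80, 142]);
}
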